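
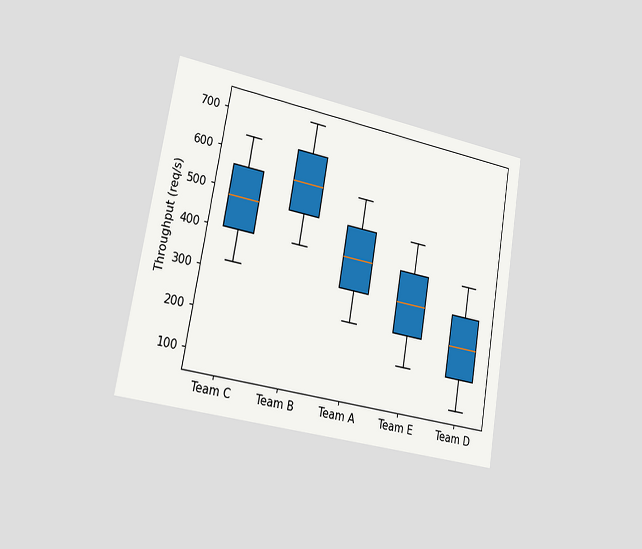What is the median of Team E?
The chart is tilted about 10° clockwise and viewed slightly from the left. The median line in the Team E box sits at 320req/s.

320req/s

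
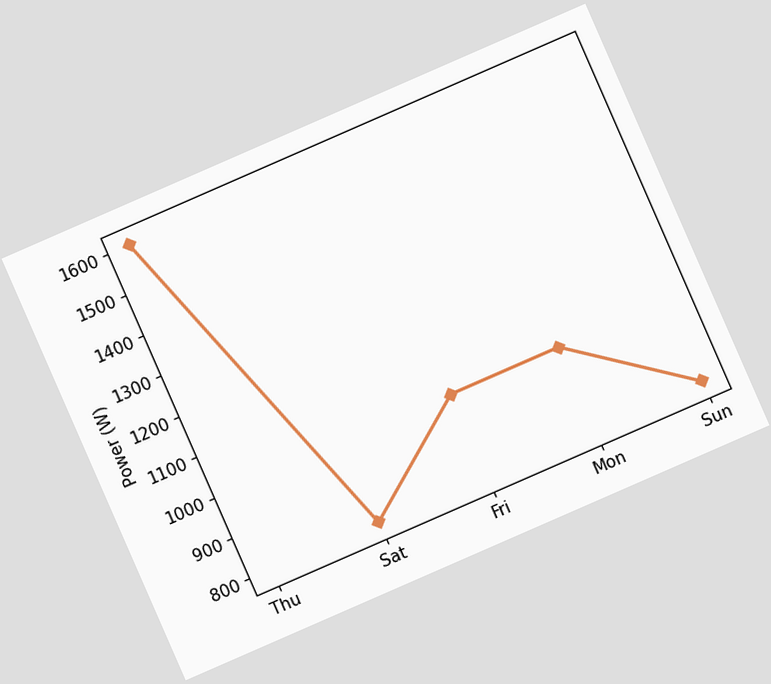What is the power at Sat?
The chart is tilted about 24° counter-clockwise. At Sat, the line is at 800W.

800W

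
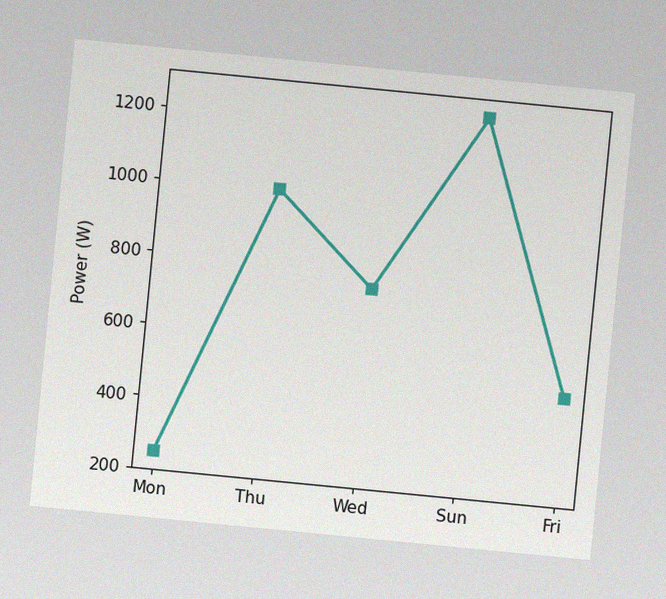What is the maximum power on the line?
1250W

The chart is tilted about 6° clockwise, with some photo noise. The highest point is at Sun, and reading across to the y-axis gives 1250W.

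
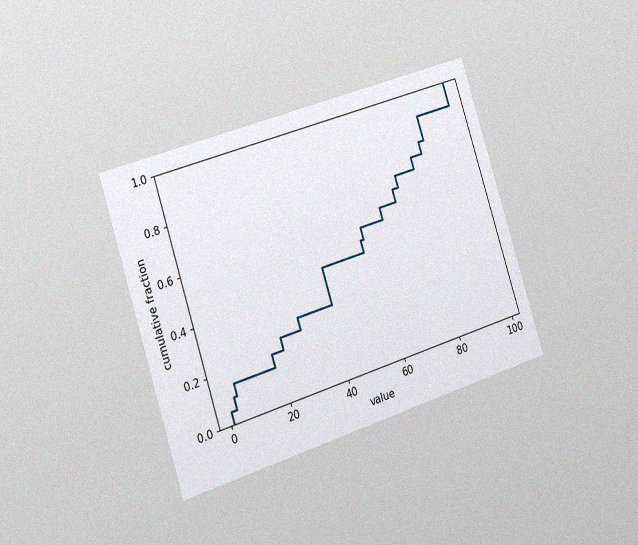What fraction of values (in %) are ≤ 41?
45%

The chart is tilted about 18° counter-clockwise and viewed slightly from the left, with some photo noise. At x=41 the ECDF step is at 45%.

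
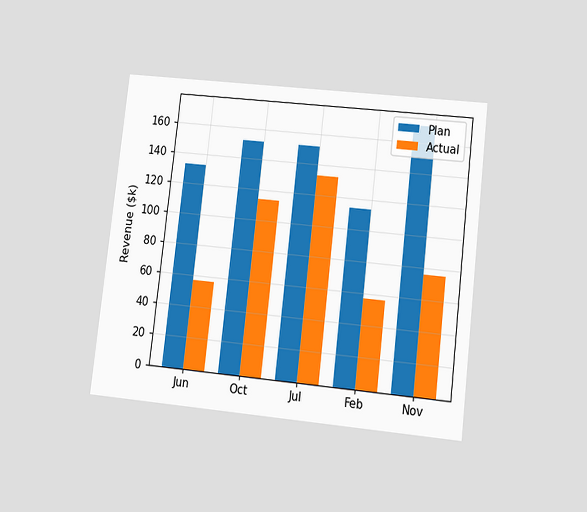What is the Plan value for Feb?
The chart is tilted about 7° clockwise and viewed at a slight angle. The Plan bar at Feb reaches $114k on the y-axis.

$114k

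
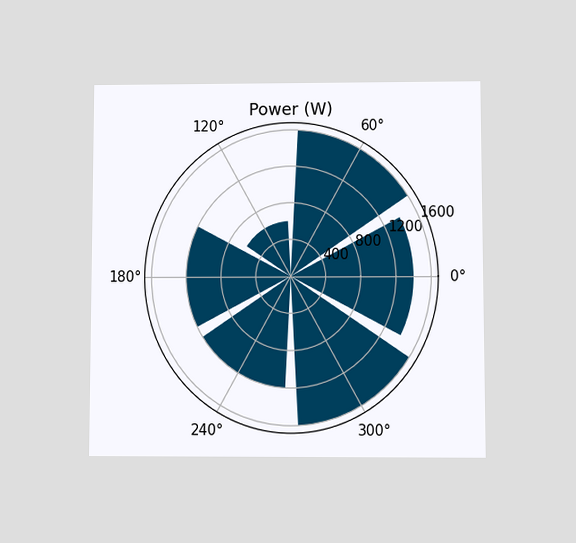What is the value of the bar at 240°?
The chart is viewed at a slight angle. The bar at 240° reaches 1200W on the radial axis.

1200W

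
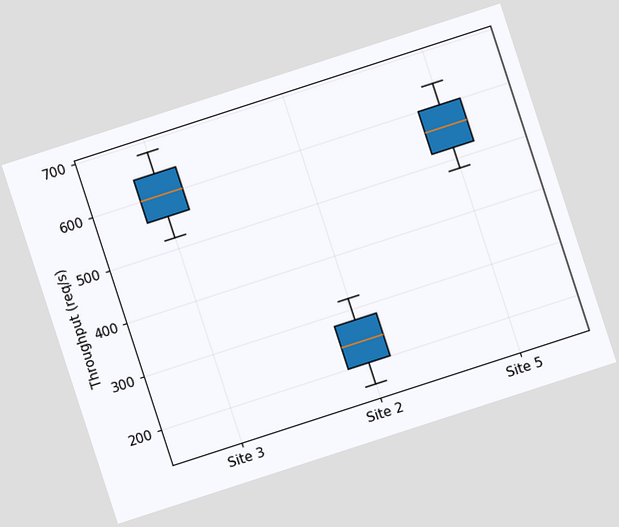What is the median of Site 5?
The chart is tilted about 18° counter-clockwise. The median line in the Site 5 box sits at 560req/s.

560req/s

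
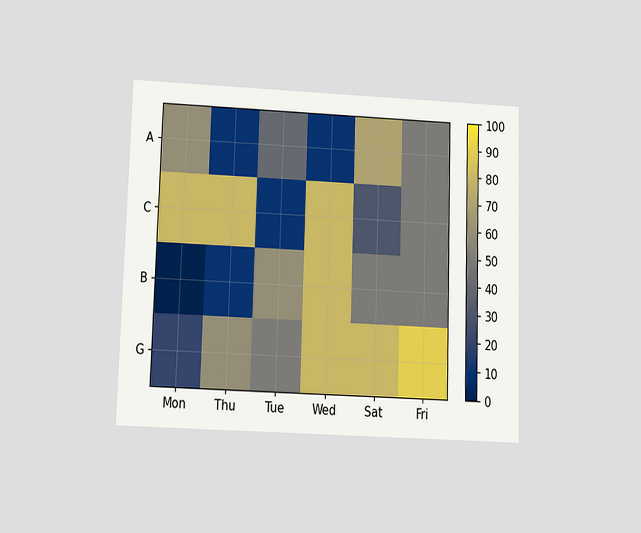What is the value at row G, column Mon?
The chart is viewed slightly from below. Matching cell (G, Mon) against the colorbar gives 20.

20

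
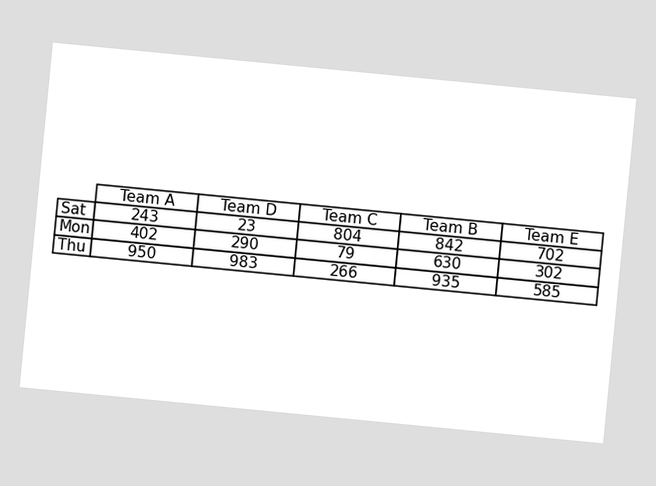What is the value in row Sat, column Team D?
23

The chart is tilted about 6° clockwise. The (Sat, Team D) cell reads 23.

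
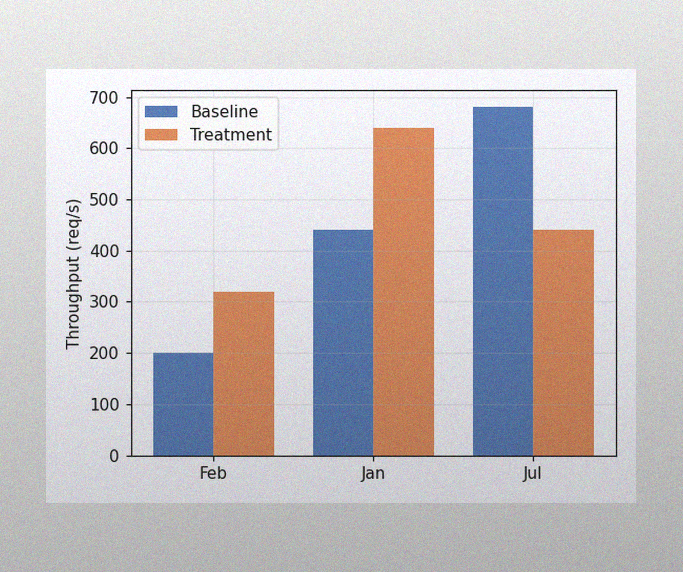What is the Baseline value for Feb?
The image has some photo noise and uneven lighting. The Baseline bar at Feb reaches 200req/s on the y-axis.

200req/s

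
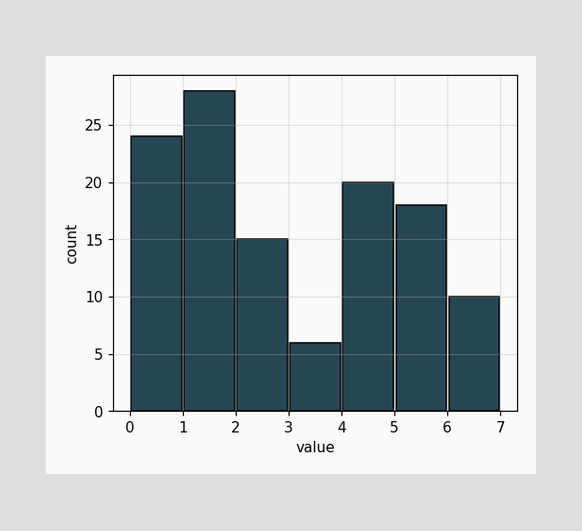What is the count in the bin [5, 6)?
18

The [5, 6) bin has height 18.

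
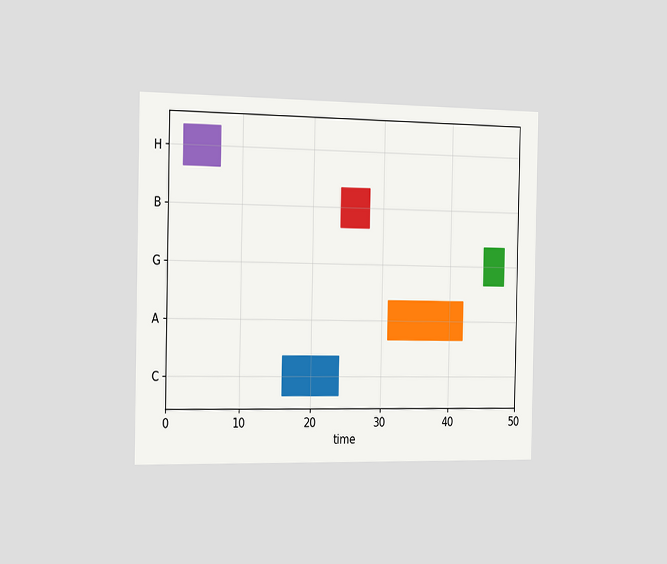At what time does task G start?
45

The chart is viewed slightly from the left. The G bar begins at t=45.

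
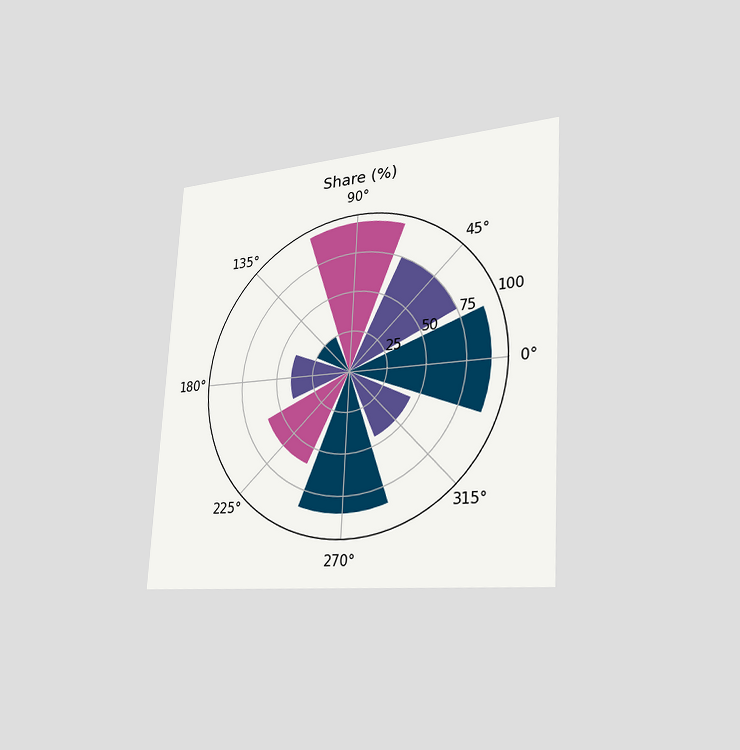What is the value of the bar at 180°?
40%

The chart is tilted about 3° clockwise and viewed slightly from the right. The bar at 180° reaches 40% on the radial axis.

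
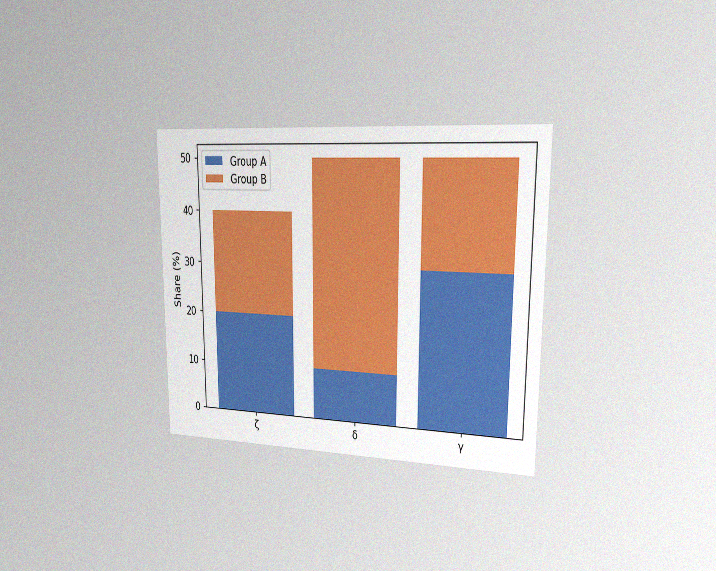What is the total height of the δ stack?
The chart is viewed slightly from the right, with some photo noise. The δ stack's top reaches 50% on the y-axis.

50%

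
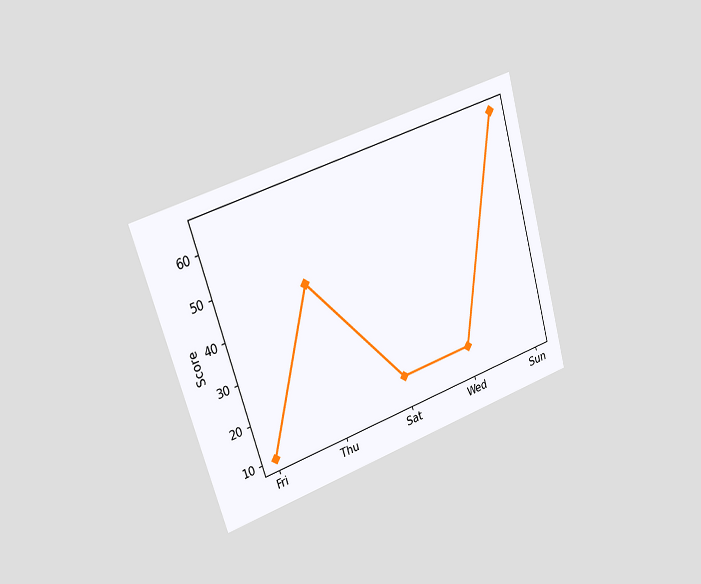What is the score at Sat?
15

The chart is tilted about 17° counter-clockwise and viewed slightly from the left. At Sat, the line is at 15.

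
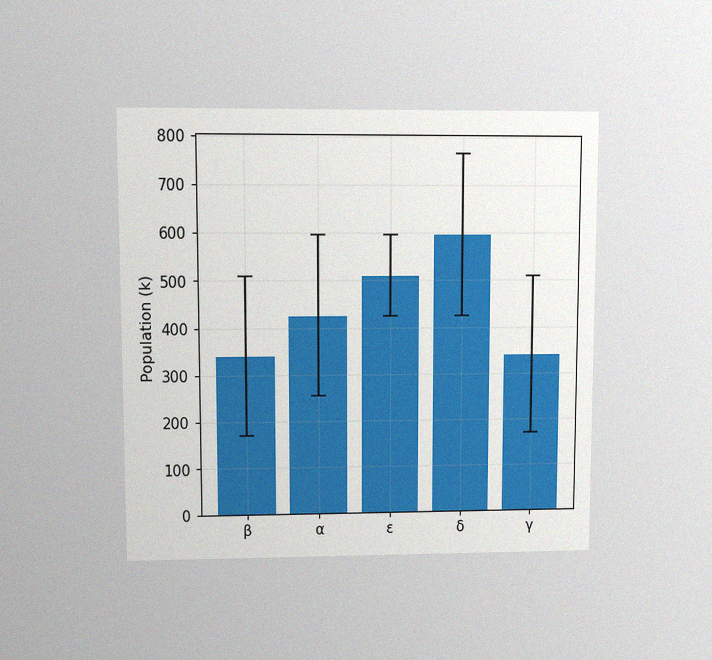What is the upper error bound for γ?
The chart is viewed at a slight angle, with some photo noise. The γ bar's upper whisker reaches 510k.

510k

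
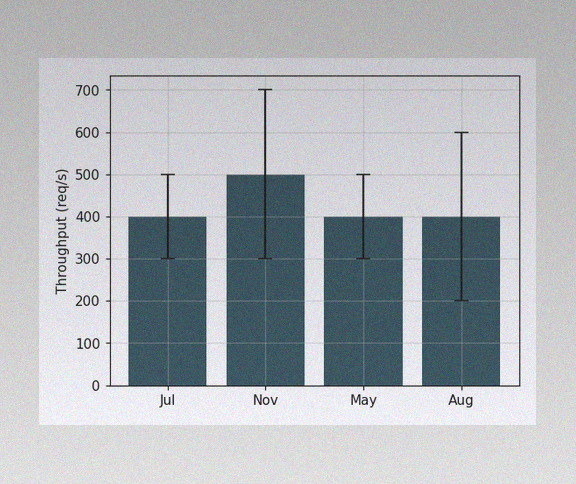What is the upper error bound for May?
500req/s

The image has some photo noise and uneven lighting. The May bar's upper whisker reaches 500req/s.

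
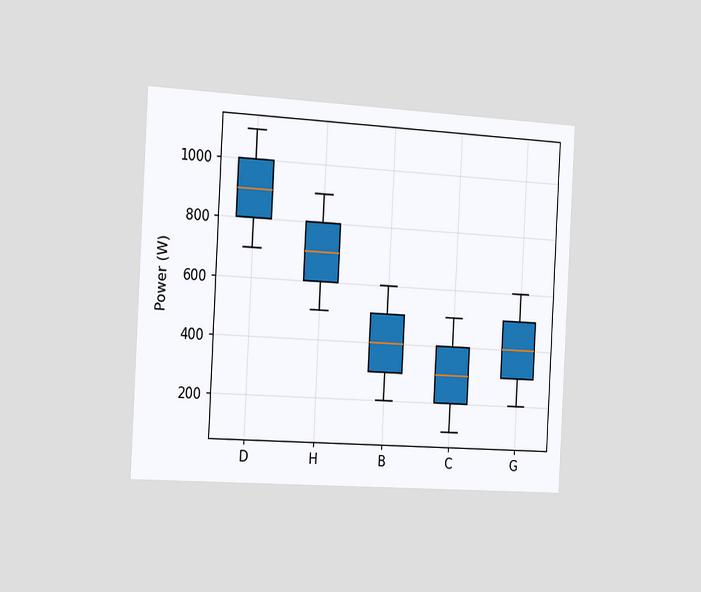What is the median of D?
The chart is tilted about 3° clockwise and viewed slightly from the left. The median line in the D box sits at 900W.

900W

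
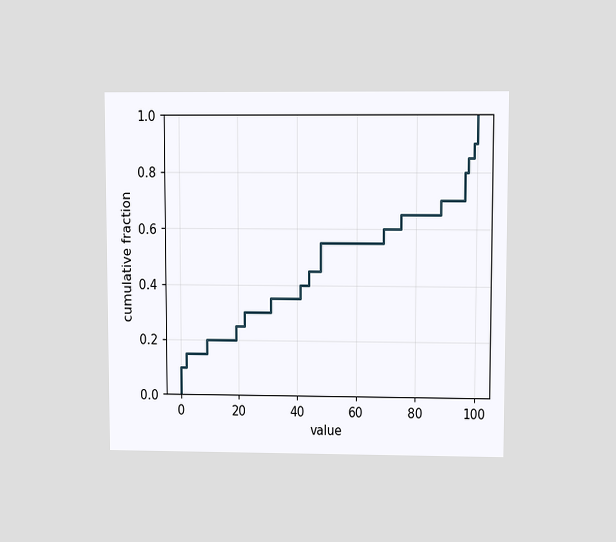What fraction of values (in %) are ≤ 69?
The chart is viewed at a slight angle. At x=69 the ECDF step is at 60%.

60%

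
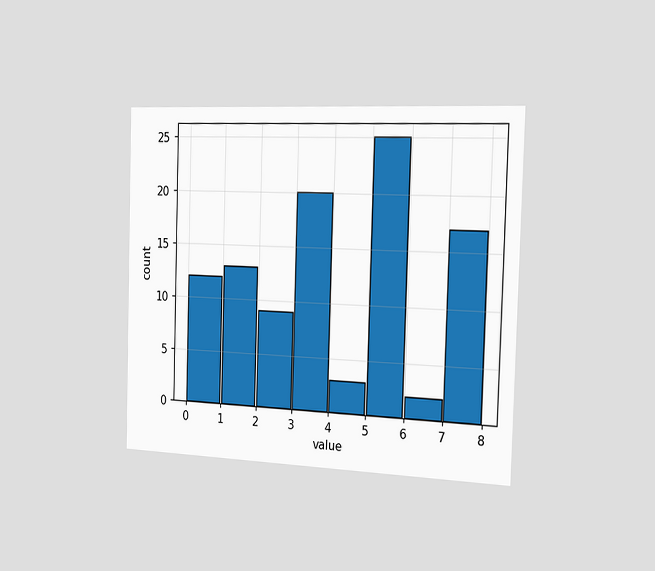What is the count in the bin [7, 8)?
17

The chart is viewed slightly from the right. The [7, 8) bin has height 17.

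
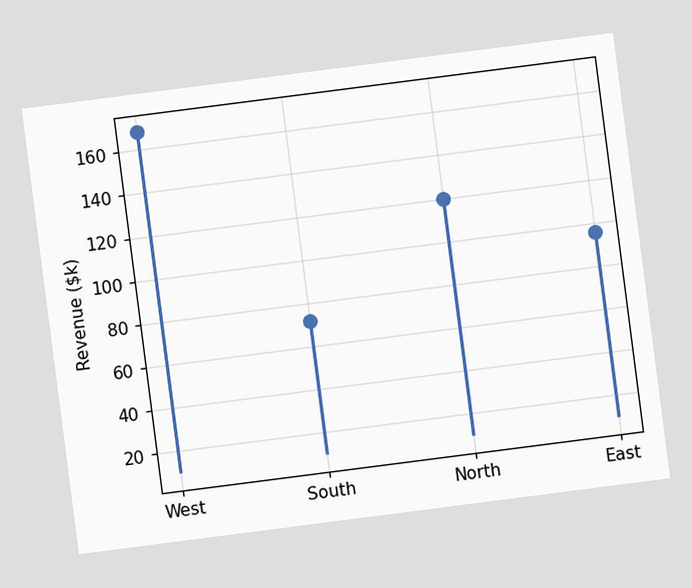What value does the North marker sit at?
The chart is tilted about 7° counter-clockwise. The North marker sits at $120k.

$120k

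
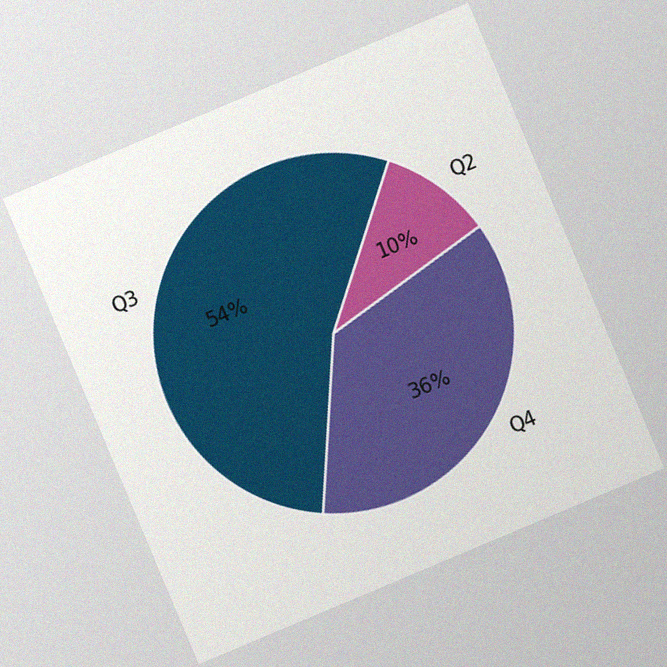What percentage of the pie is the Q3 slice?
The chart is tilted about 23° counter-clockwise, with some photo noise. The Q3 slice takes up 54% of the pie.

54%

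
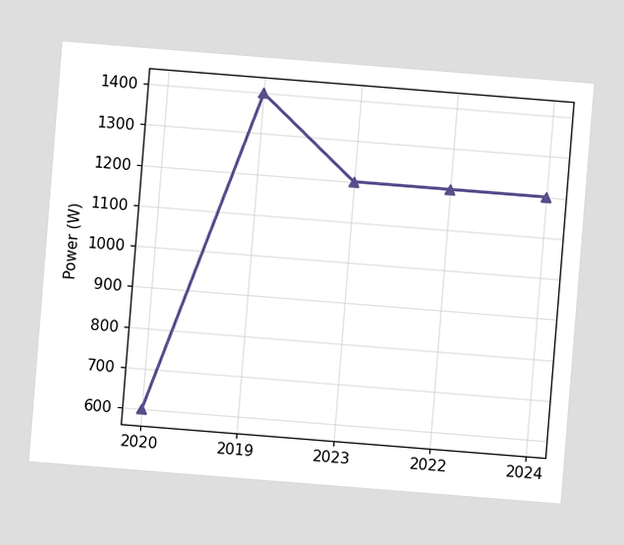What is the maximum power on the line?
1400W

The chart is tilted about 5° clockwise. The highest point is at 2019, and reading across to the y-axis gives 1400W.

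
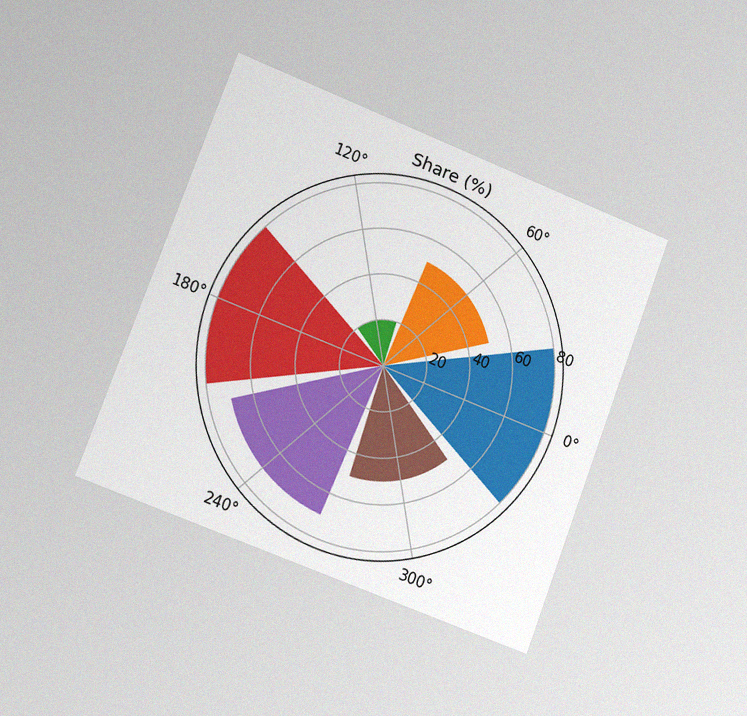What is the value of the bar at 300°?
50%

The chart is tilted about 21° clockwise and viewed slightly from the left, with some photo noise. The bar at 300° reaches 50% on the radial axis.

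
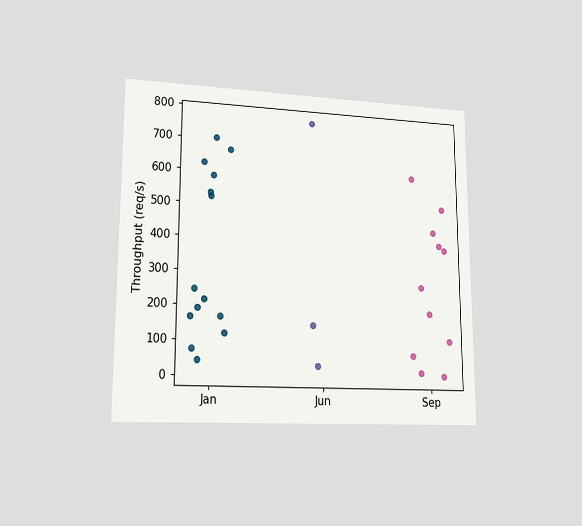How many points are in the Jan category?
The chart is viewed at a slight angle. Counting the markers in the Jan column gives 14.

14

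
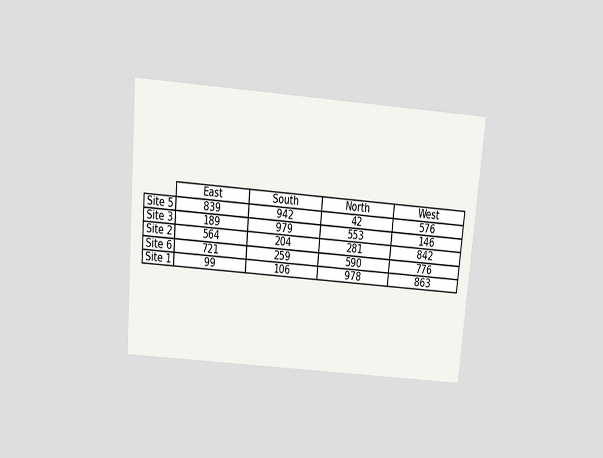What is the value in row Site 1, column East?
99

The chart is tilted about 5° clockwise and viewed slightly from above. The (Site 1, East) cell reads 99.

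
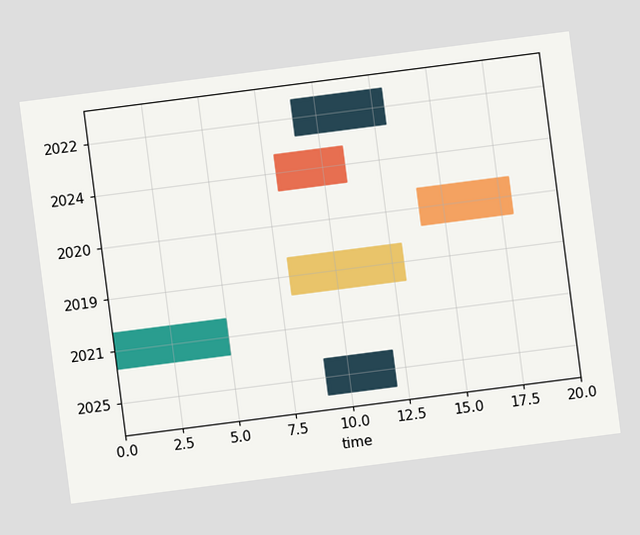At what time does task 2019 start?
The chart is tilted about 7° counter-clockwise. The 2019 bar begins at t=8.

8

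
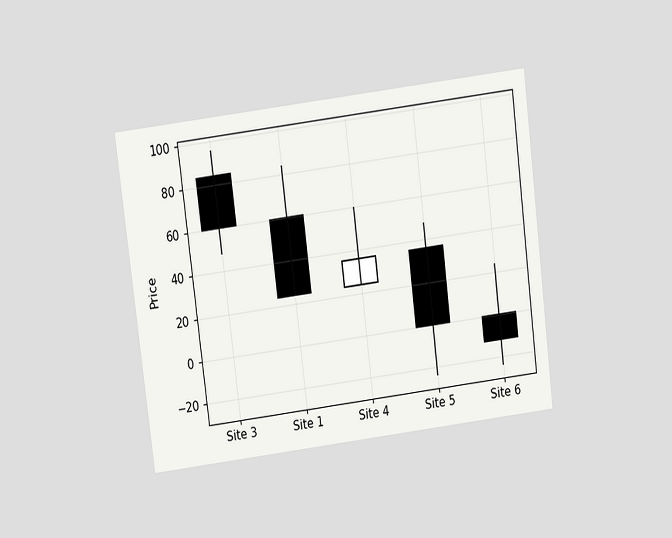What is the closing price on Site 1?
The chart is tilted about 7° counter-clockwise and viewed slightly from above. The Site 1 candle closes at 24.

24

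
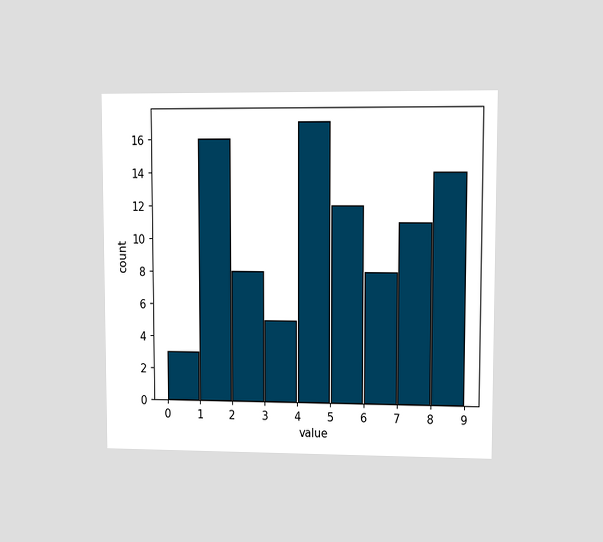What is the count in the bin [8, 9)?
The chart is viewed at a slight angle. The [8, 9) bin has height 14.

14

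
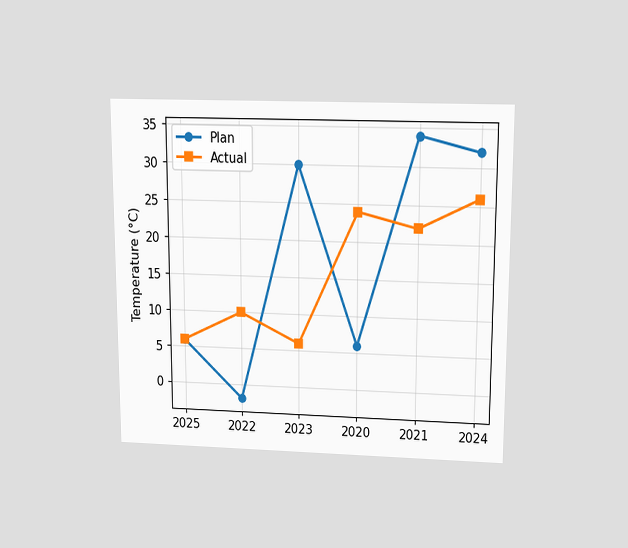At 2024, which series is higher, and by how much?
Plan, by 6°C

The chart is viewed slightly from above. At 2024, Plan sits above the other line by 6°C.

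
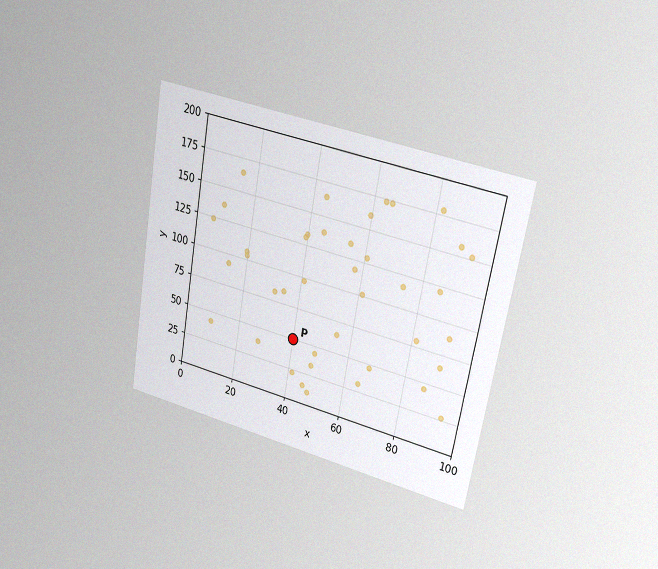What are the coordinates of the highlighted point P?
The chart is tilted about 10° clockwise and viewed slightly from the right, with some photo noise. Following the gridlines from P to each axis, P sits at (40, 50).

(40, 50)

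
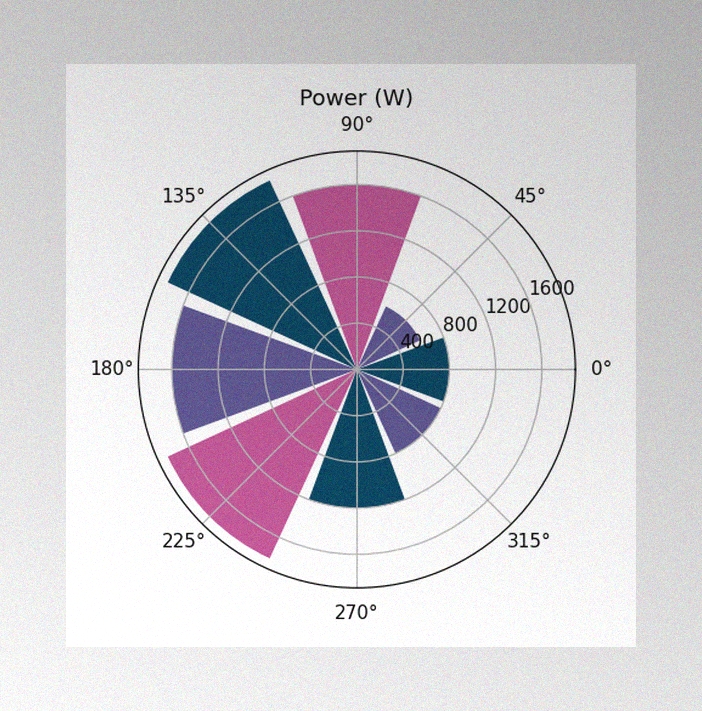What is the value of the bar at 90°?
1600W

The image has some photo noise and uneven lighting. The bar at 90° reaches 1600W on the radial axis.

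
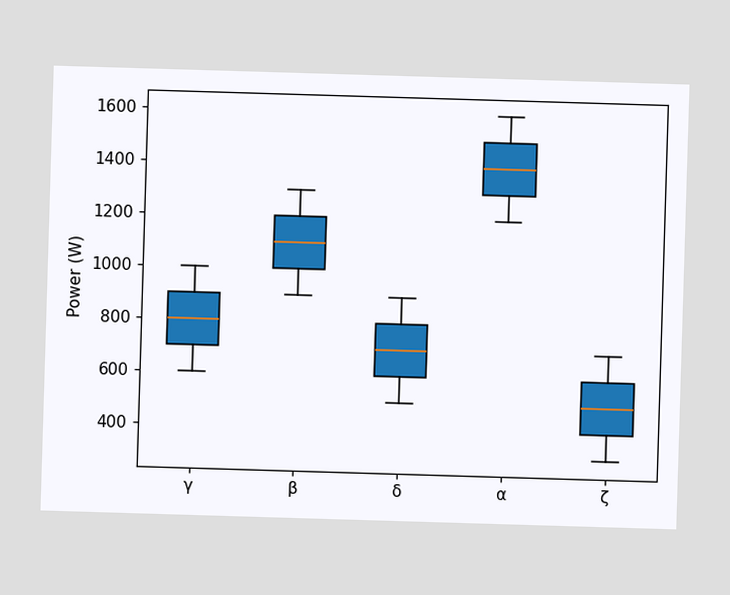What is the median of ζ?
The median line in the ζ box sits at 500W.

500W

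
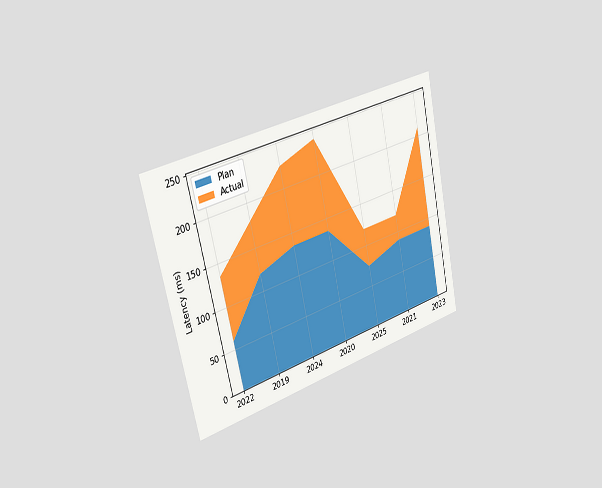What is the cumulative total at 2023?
The chart is tilted about 13° counter-clockwise and viewed slightly from the left. The stacked total at 2023 reaches 210ms.

210ms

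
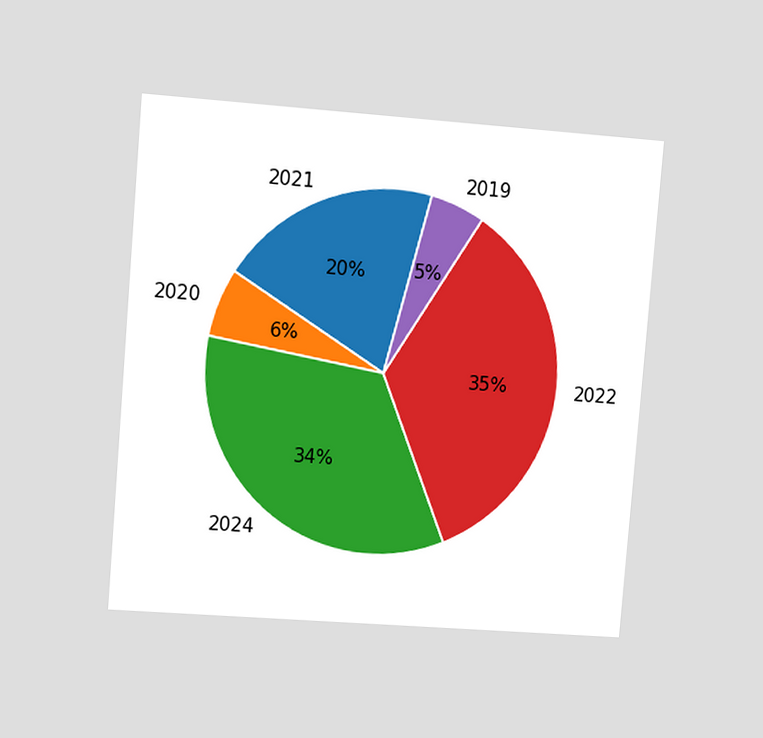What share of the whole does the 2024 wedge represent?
The chart is tilted about 5° clockwise and viewed at a slight angle. The 2024 slice takes up 34% of the pie.

34%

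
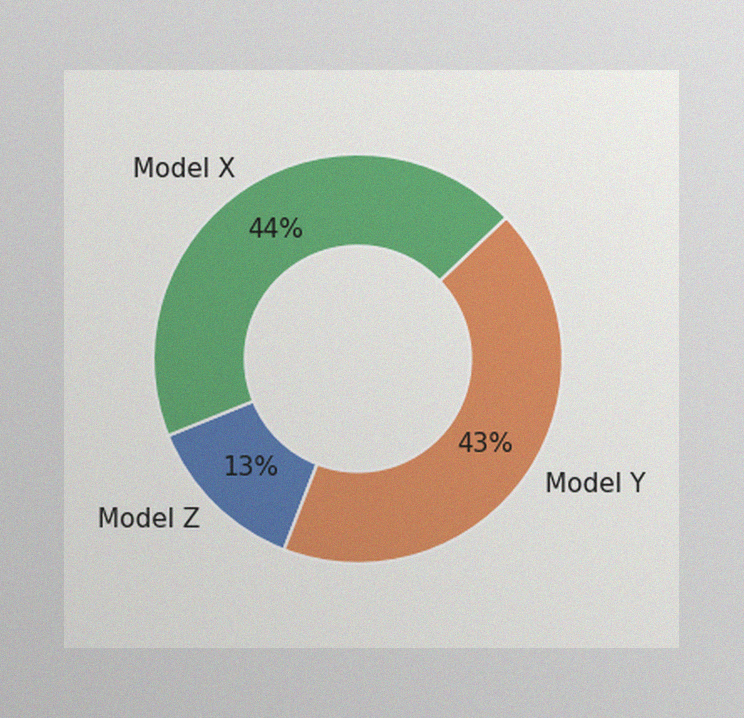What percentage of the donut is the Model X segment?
The image has some photo noise and uneven lighting. The Model X segment takes up 44% of the ring.

44%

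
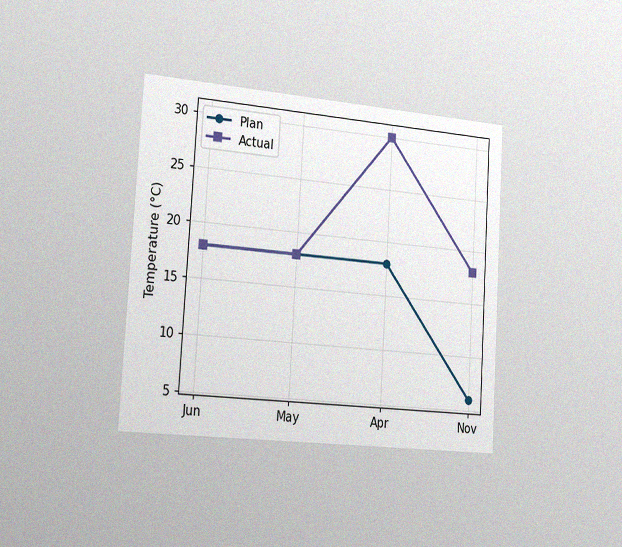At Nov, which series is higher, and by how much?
The chart is tilted about 3° clockwise and viewed slightly from the left, with some photo noise. At Nov, Actual sits above the other line by 12°C.

Actual, by 12°C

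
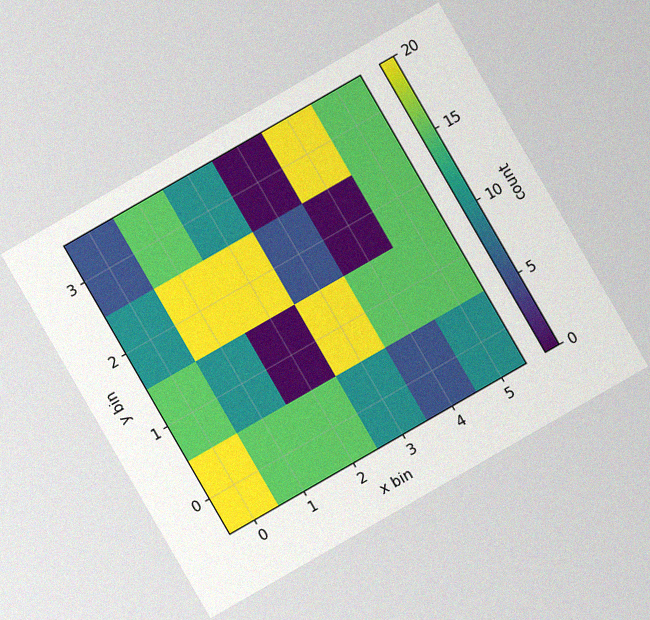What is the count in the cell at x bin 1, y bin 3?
15

The chart is tilted about 30° counter-clockwise, with some photo noise. Matching the cell (1, 3) against the colorbar gives 15.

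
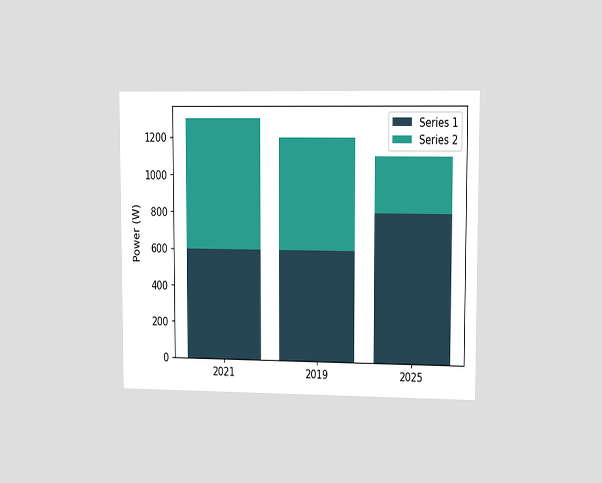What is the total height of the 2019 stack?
1200W

The chart is viewed slightly from the right. The 2019 stack's top reaches 1200W on the y-axis.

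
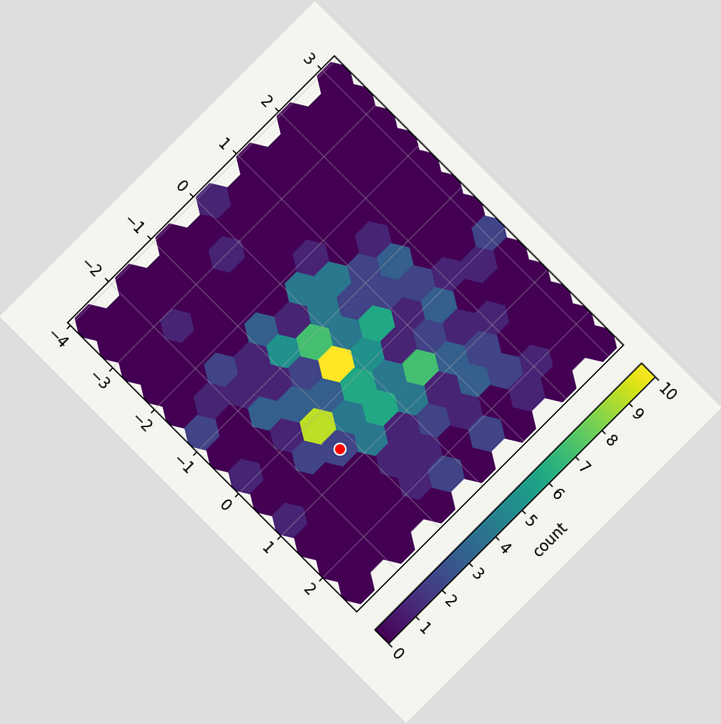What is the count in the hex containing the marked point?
The chart is tilted about 45° clockwise. The marked hex reads 2 on the colorbar.

2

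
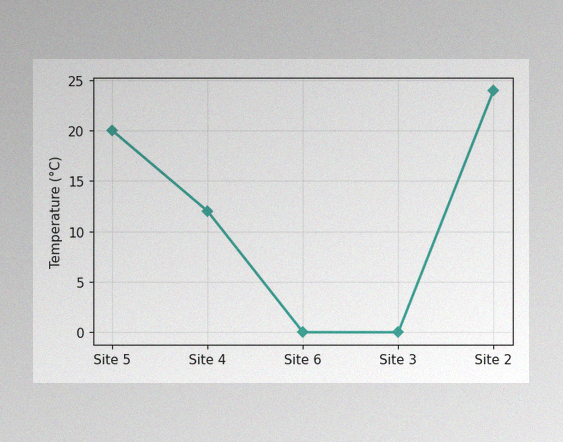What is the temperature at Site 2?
The image has some photo noise and uneven lighting. At Site 2, the line is at 24°C.

24°C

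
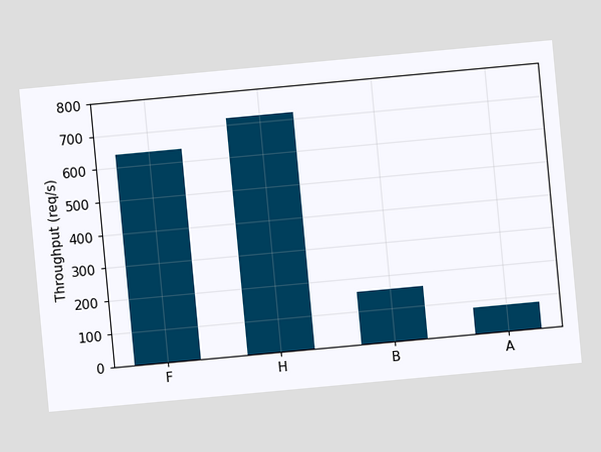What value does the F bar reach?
640req/s

The chart is tilted about 5° counter-clockwise. Reading along the chart's y-axis, the F bar reaches 640req/s.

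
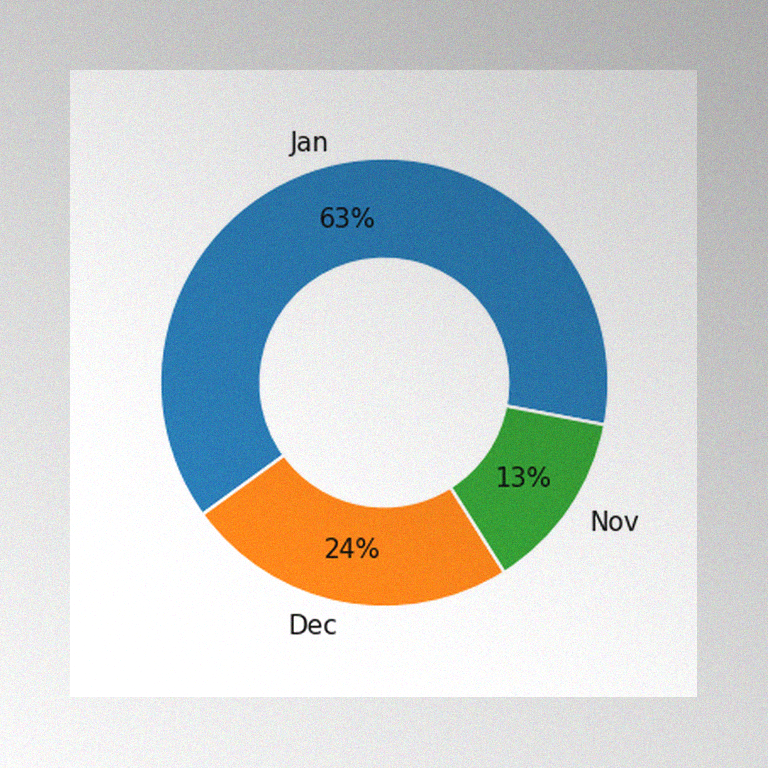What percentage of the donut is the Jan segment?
63%

The image has some photo noise and uneven lighting. The Jan segment takes up 63% of the ring.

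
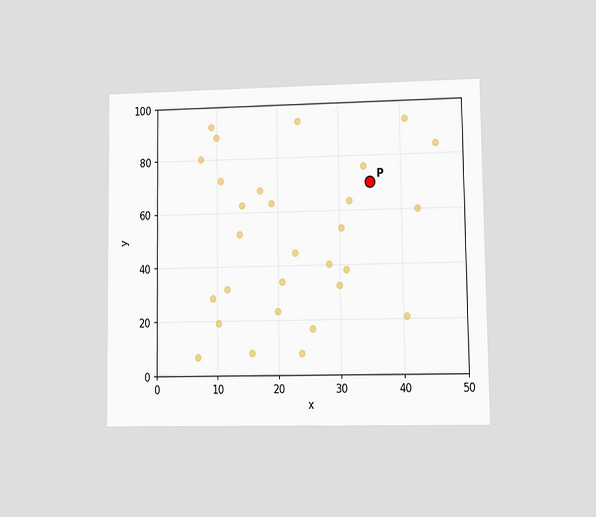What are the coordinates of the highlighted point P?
The chart is viewed at a slight angle. Following the gridlines from P to each axis, P sits at (35, 70).

(35, 70)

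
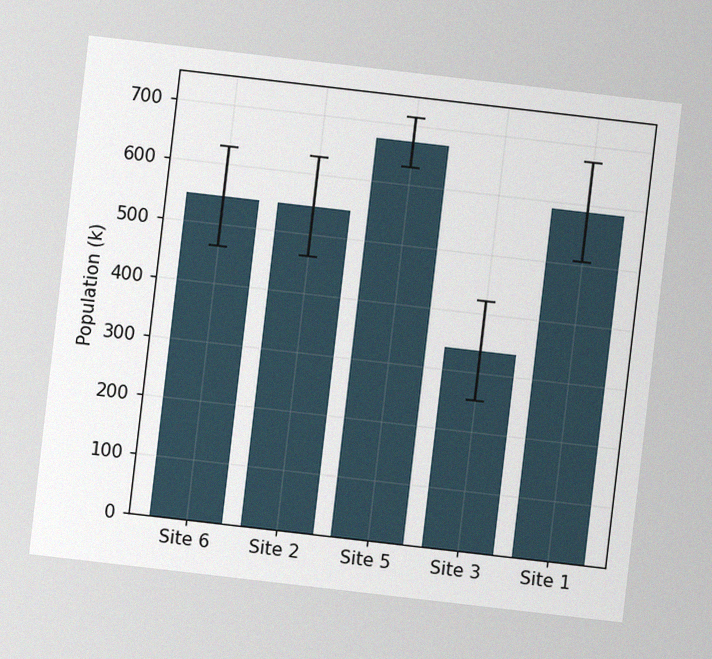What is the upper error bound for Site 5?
The chart is tilted about 7° clockwise, with some photo noise. The Site 5 bar's upper whisker reaches 714k.

714k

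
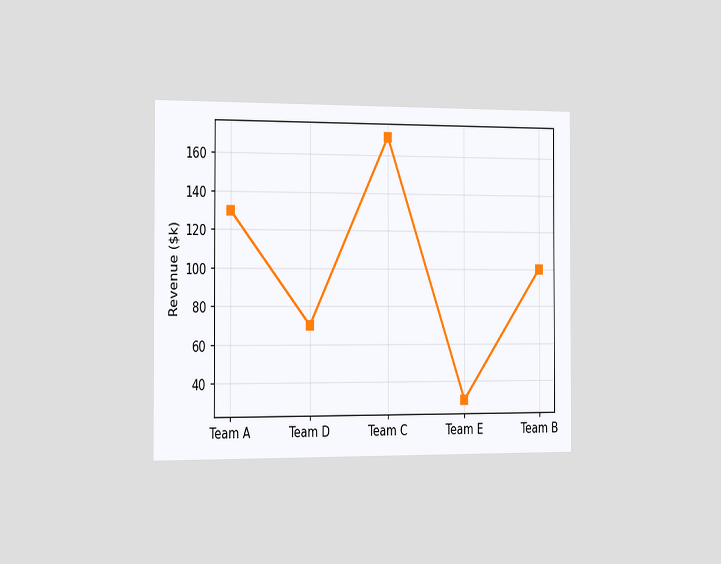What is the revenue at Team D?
$70k

The chart is viewed slightly from the left. At Team D, the line is at $70k.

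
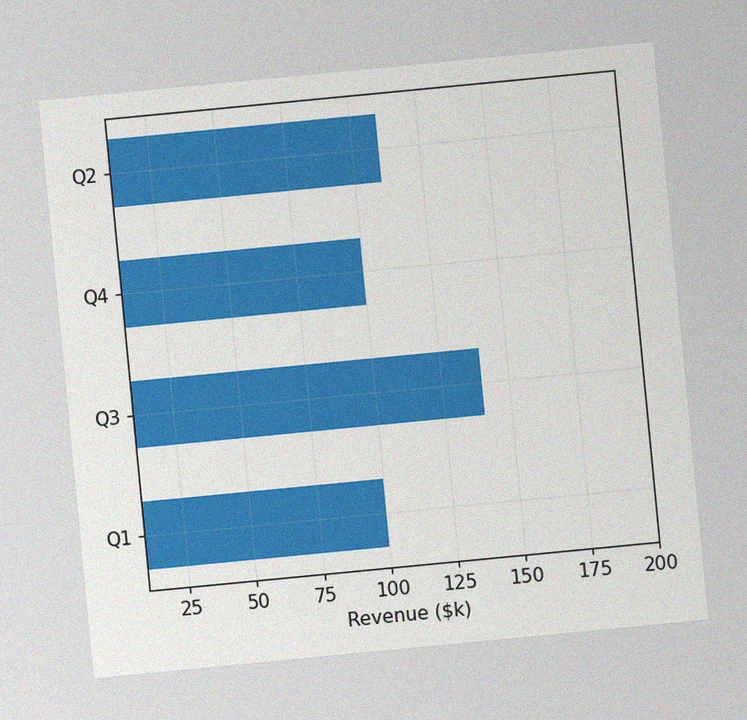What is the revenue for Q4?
$100k

The chart is tilted about 5° counter-clockwise, with some photo noise. Reading along the chart's x-axis, the Q4 bar reaches $100k.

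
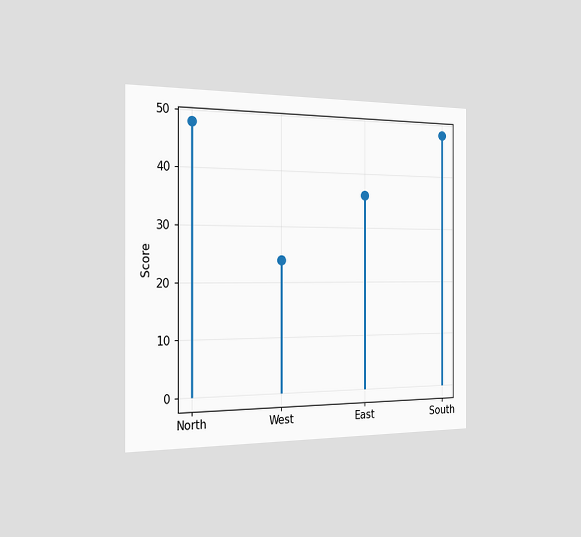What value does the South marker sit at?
The chart is viewed slightly from the left. The South marker sits at 48.

48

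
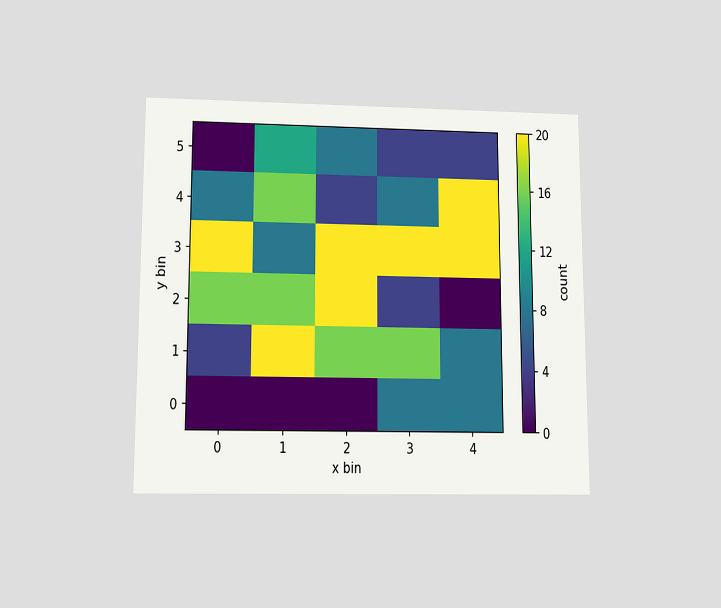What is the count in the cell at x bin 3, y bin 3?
The chart is viewed slightly from below. Matching the cell (3, 3) against the colorbar gives 20.

20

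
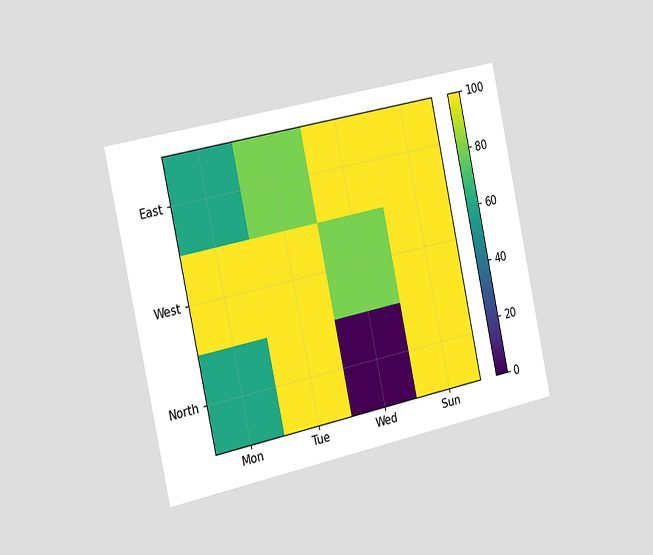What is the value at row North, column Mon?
The chart is tilted about 12° counter-clockwise and viewed slightly from the left. Matching cell (North, Mon) against the colorbar gives 60.

60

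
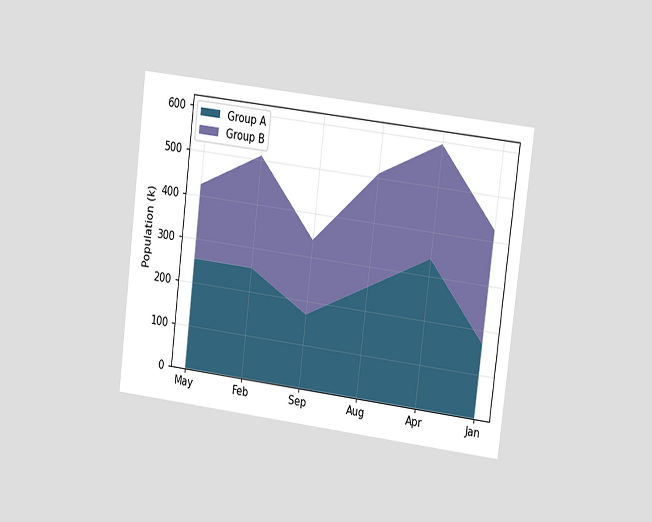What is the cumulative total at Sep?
The chart is tilted about 7° clockwise and viewed slightly from the right. The stacked total at Sep reaches 340k.

340k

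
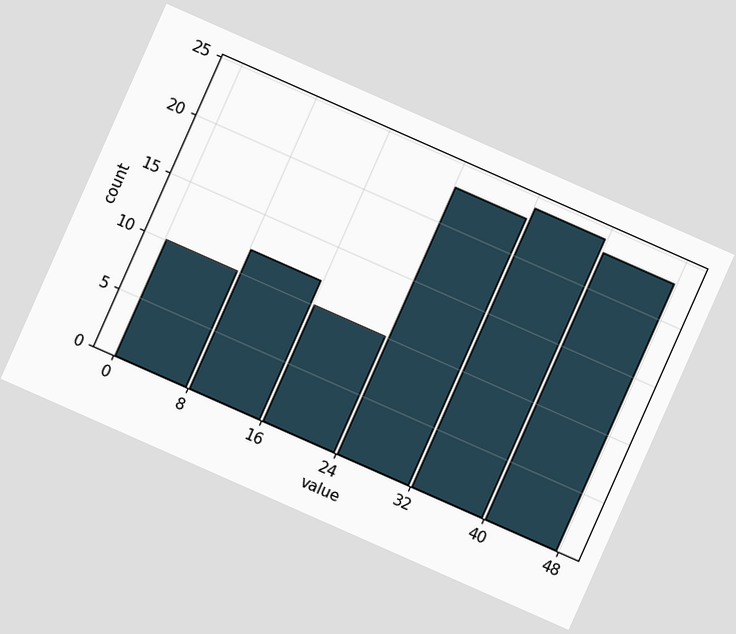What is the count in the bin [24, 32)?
23

The chart is tilted about 24° clockwise. The [24, 32) bin has height 23.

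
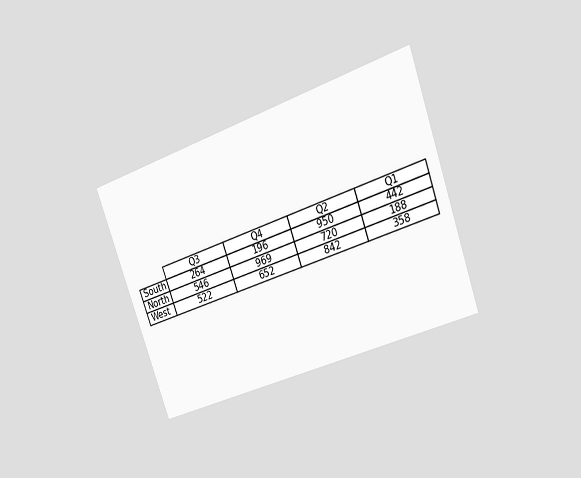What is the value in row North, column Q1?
188

The chart is tilted about 20° counter-clockwise and viewed at a slight angle. The (North, Q1) cell reads 188.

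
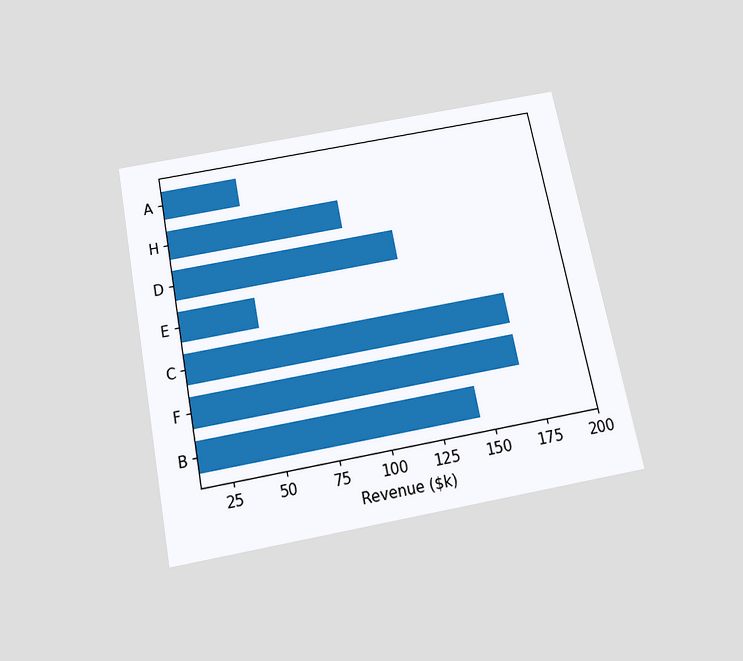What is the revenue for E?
The chart is tilted about 11° counter-clockwise and viewed slightly from below. Reading along the chart's x-axis, the E bar reaches $48k.

$48k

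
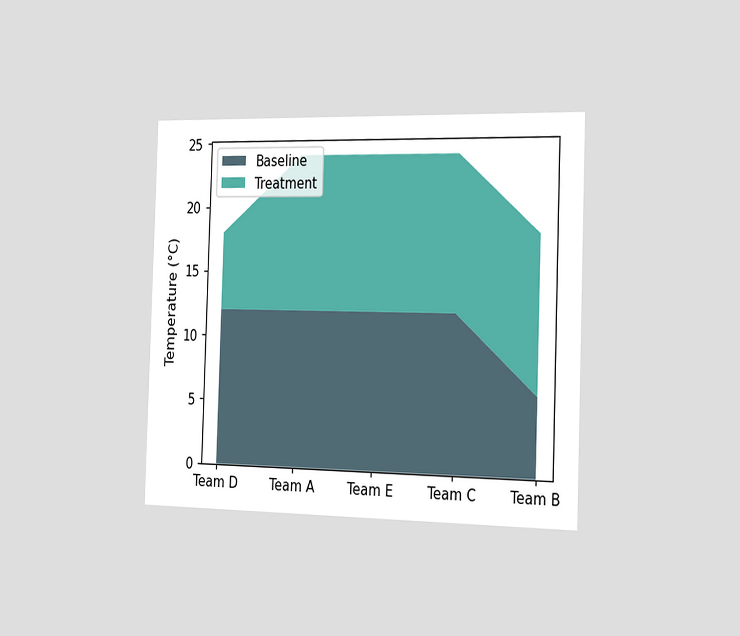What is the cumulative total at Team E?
The chart is viewed slightly from the right. The stacked total at Team E reaches 24°C.

24°C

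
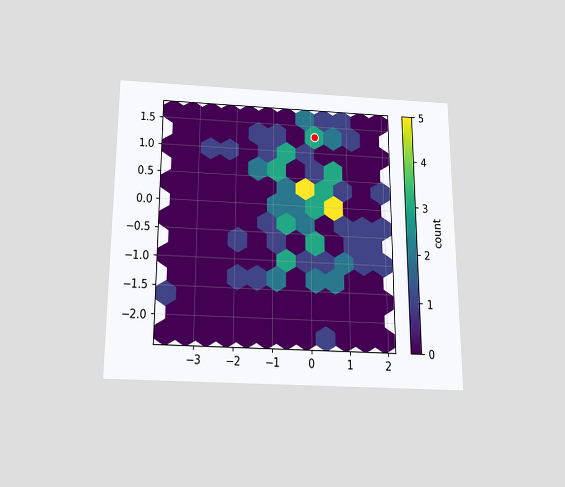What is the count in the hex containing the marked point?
3

The chart is viewed slightly from below. The marked hex reads 3 on the colorbar.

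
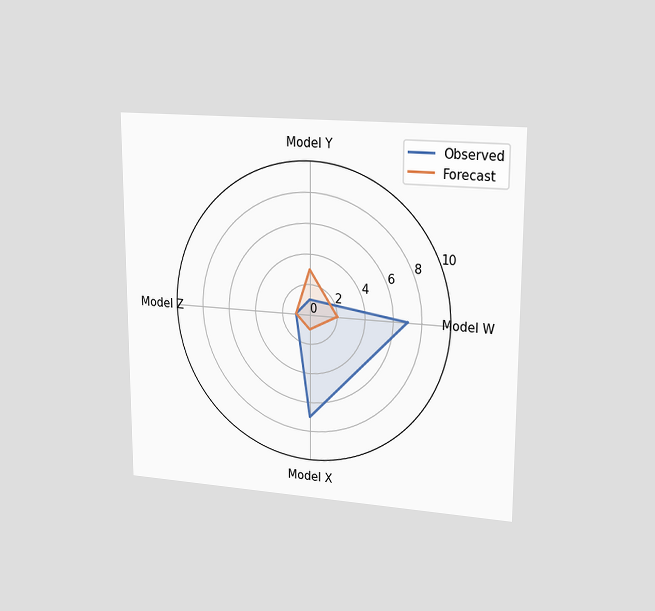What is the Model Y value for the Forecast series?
The chart is viewed slightly from the right. On the Model Y axis, Forecast reaches 3.

3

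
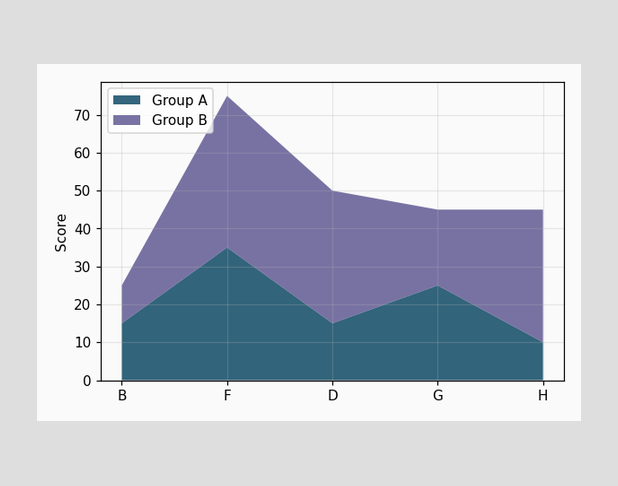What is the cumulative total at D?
50

The stacked total at D reaches 50.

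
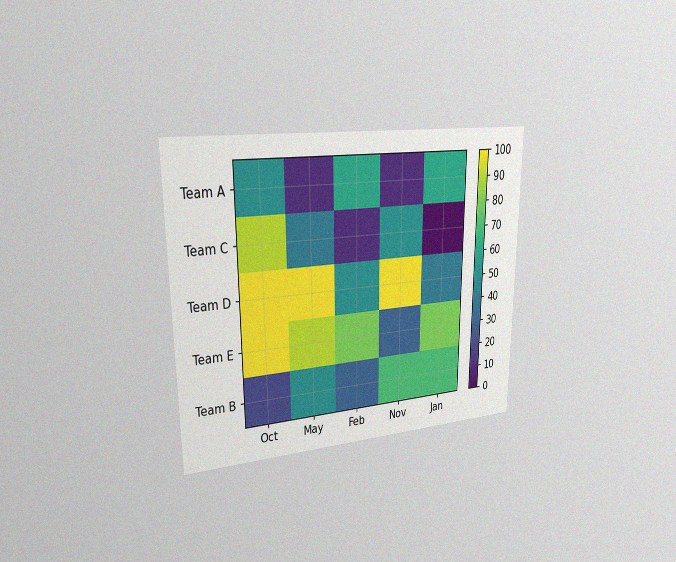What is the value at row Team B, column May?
The chart is viewed slightly from the left, with some photo noise. Matching cell (Team B, May) against the colorbar gives 50.

50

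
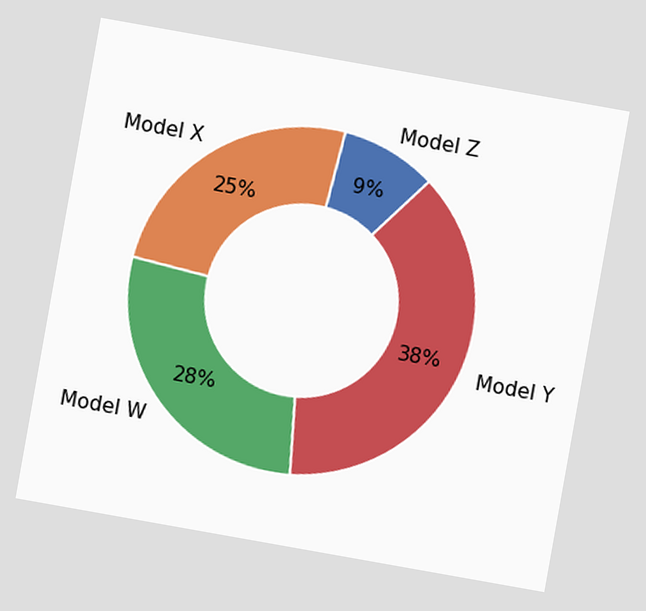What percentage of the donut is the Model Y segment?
The chart is tilted about 10° clockwise. The Model Y segment takes up 38% of the ring.

38%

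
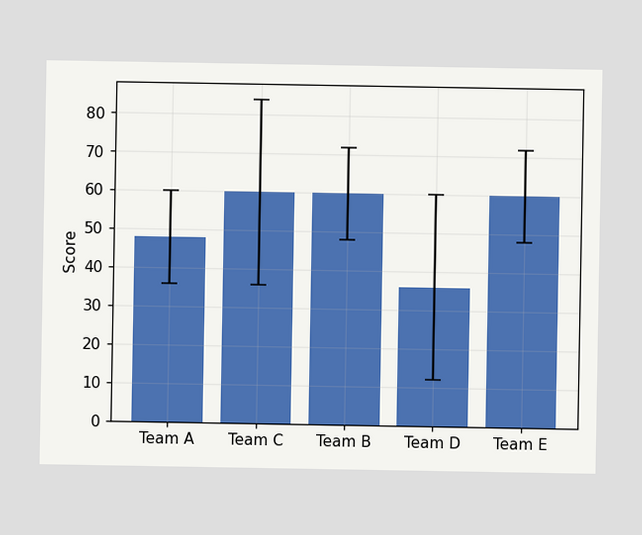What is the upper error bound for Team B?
The Team B bar's upper whisker reaches 72.

72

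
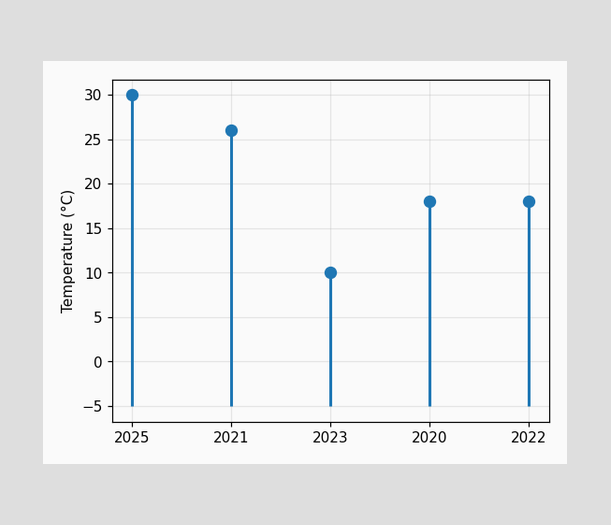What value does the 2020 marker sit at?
18°C

The 2020 marker sits at 18°C.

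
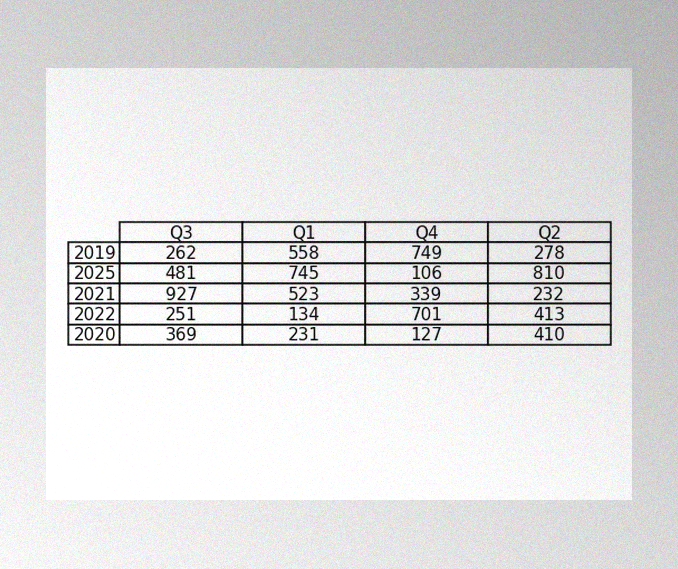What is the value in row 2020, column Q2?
410

The image has some photo noise and uneven lighting. The (2020, Q2) cell reads 410.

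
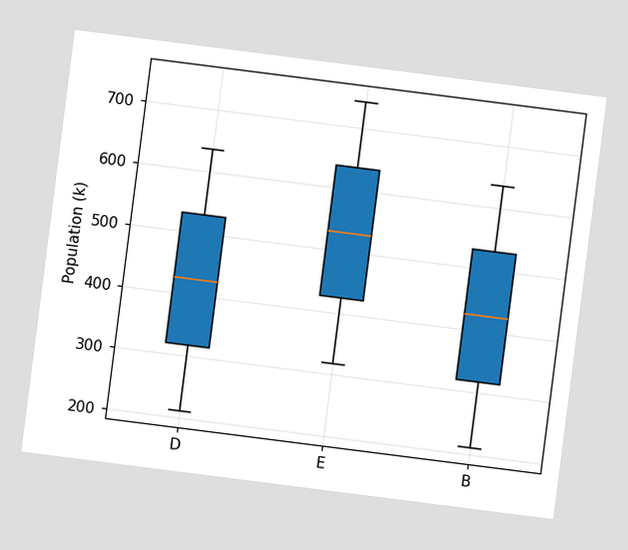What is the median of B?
The chart is tilted about 7° clockwise. The median line in the B box sits at 424k.

424k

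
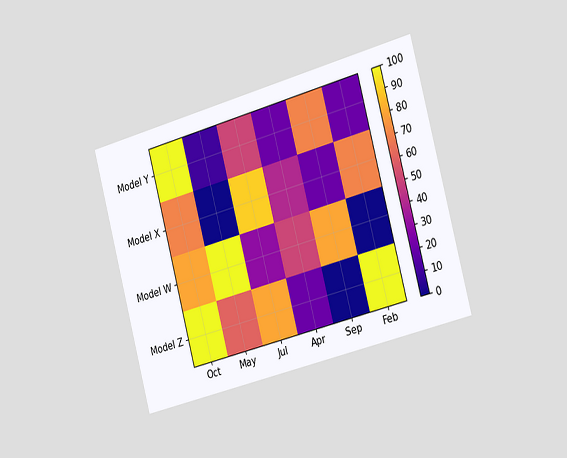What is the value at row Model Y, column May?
10

The chart is tilted about 15° counter-clockwise and viewed slightly from the right. Matching cell (Model Y, May) against the colorbar gives 10.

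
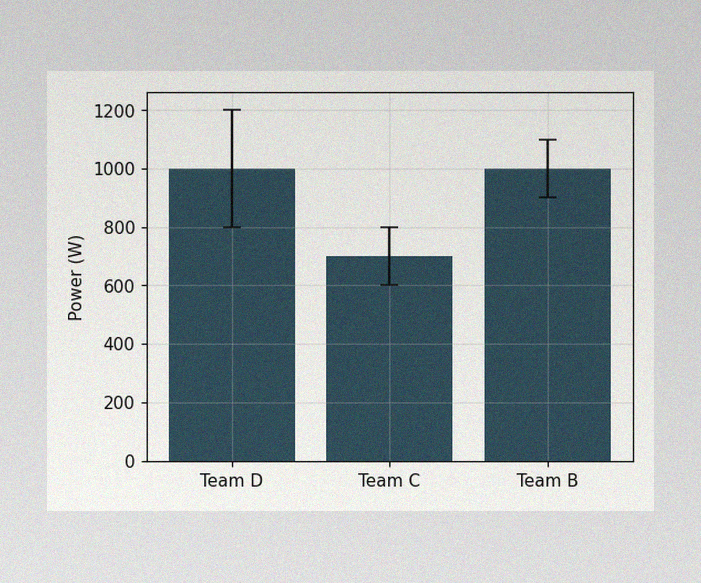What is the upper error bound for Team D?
1200W

The image has some photo noise and uneven lighting. The Team D bar's upper whisker reaches 1200W.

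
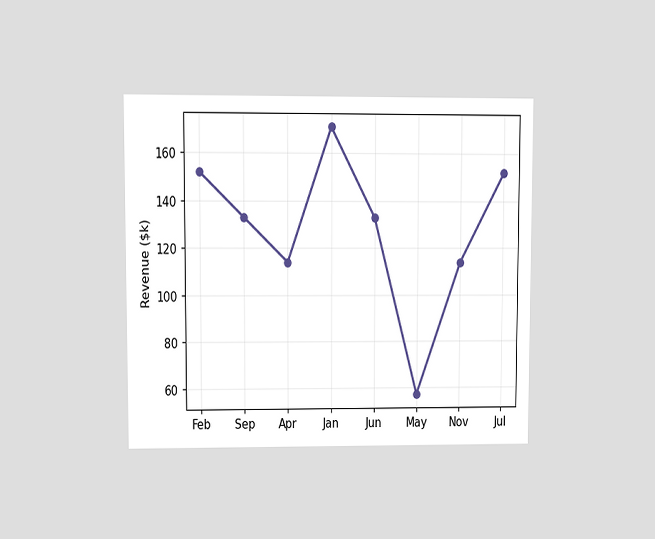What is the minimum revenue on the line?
$57k

The chart is viewed at a slight angle. The lowest point is at May, and reading across to the y-axis gives $57k.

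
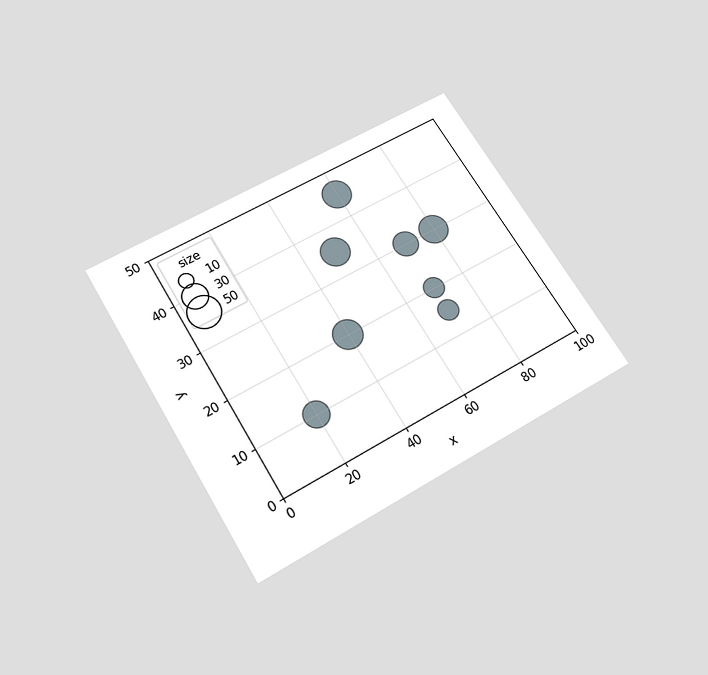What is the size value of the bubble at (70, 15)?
20

The chart is tilted about 31° counter-clockwise and viewed slightly from below. Matching the bubble at (70, 15) against the size legend gives 20.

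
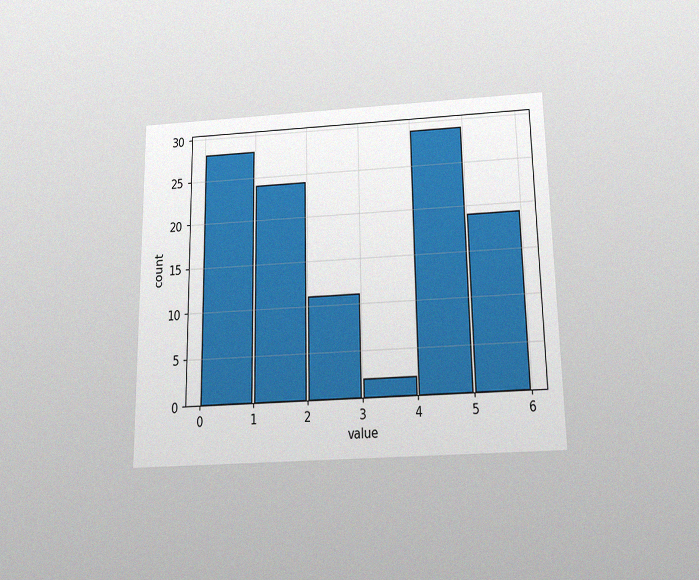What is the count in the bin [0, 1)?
28

The chart is viewed slightly from below, with some photo noise. The [0, 1) bin has height 28.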